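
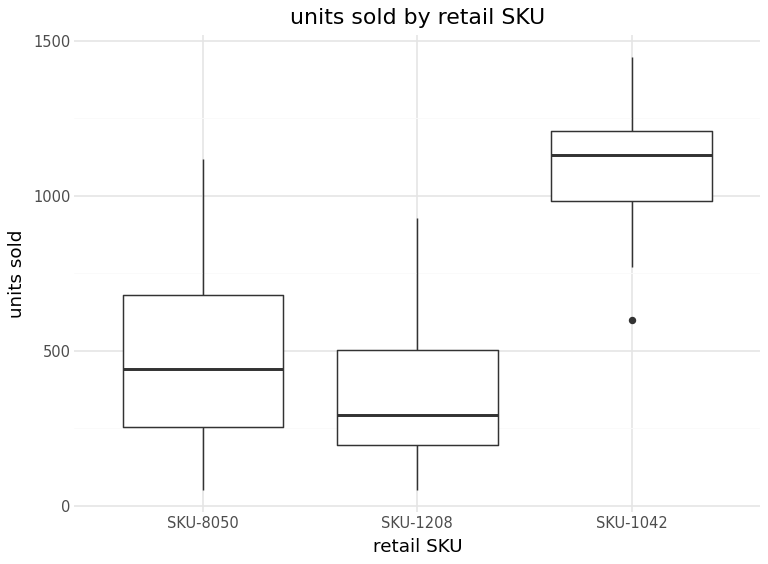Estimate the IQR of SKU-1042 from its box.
≈ 200

Q3 ≈ 1200, Q1 ≈ 1000; IQR ≈ 200.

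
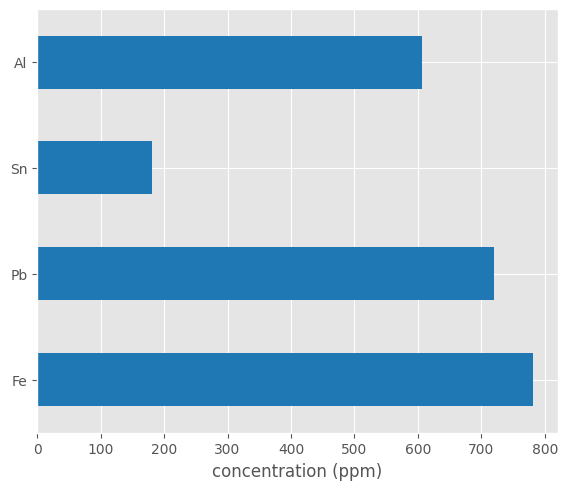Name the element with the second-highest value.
Pb

Top 3: Fe ≈ 800, Pb ≈ 700, Al ≈ 600.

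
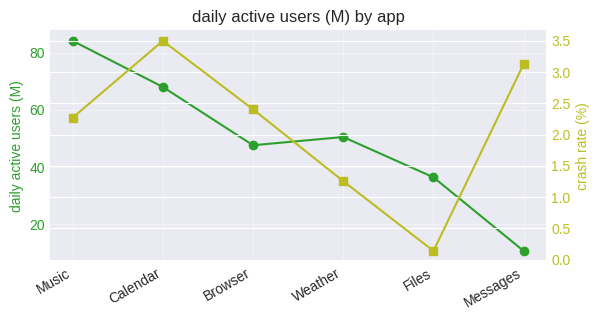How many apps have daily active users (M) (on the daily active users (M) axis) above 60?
2

Above 60: Music, Calendar.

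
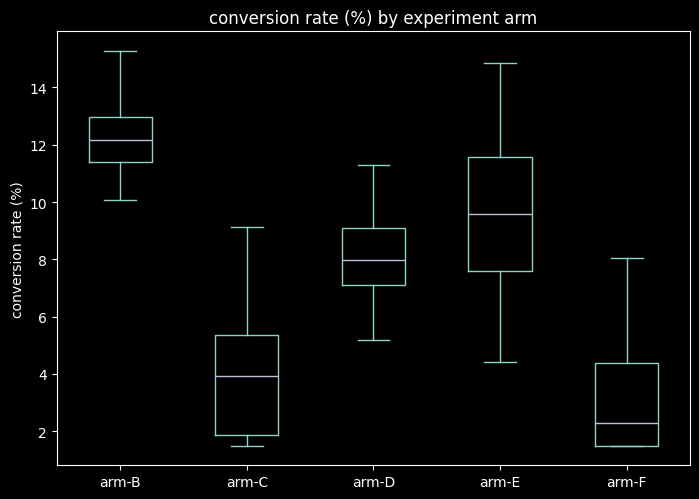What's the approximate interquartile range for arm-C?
Q3 ≈ 5, Q1 ≈ 2; IQR ≈ 3.

≈ 3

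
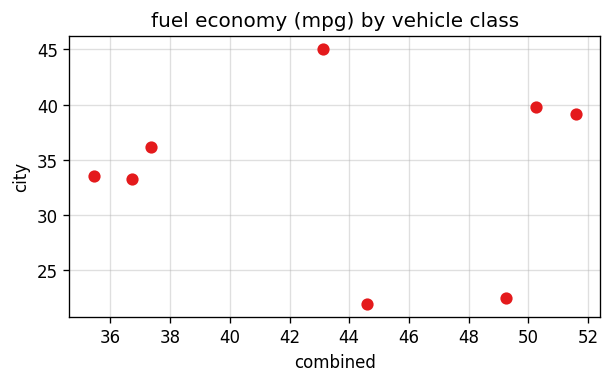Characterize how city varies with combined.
Points are roughly uncorrelated; weak (|r| ≈ 0.0).

no clear correlation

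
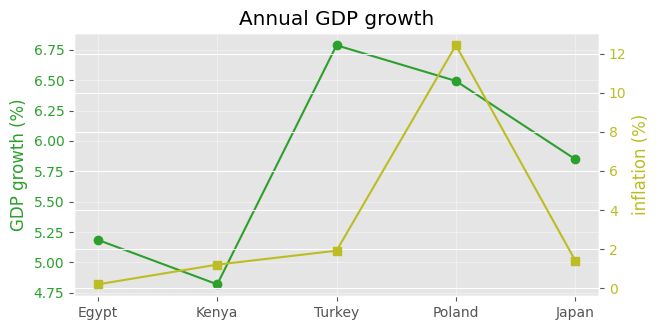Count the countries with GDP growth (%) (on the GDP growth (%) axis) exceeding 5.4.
Above 5.4: Turkey, Poland, Japan.

3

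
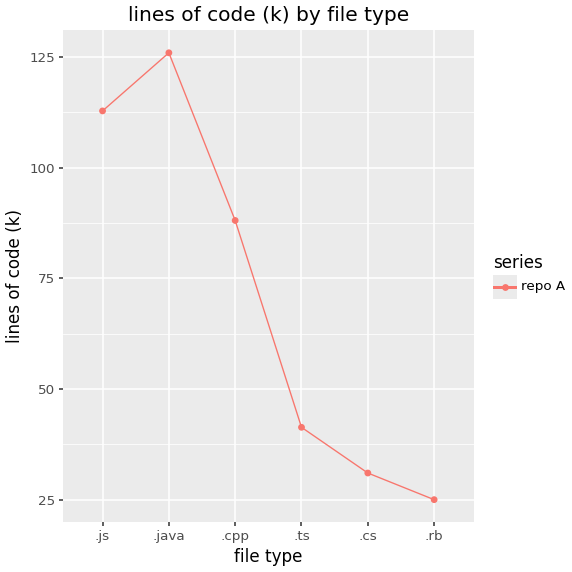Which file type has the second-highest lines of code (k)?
.js

Top 3: .java ≈ 130, .js ≈ 110, .cpp ≈ 90.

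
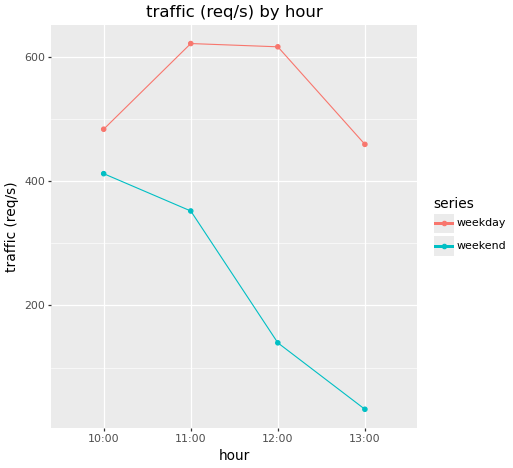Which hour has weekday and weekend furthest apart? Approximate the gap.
12:00, ≈ 450 req/s

12:00: weekday ≈ 600, weekend ≈ 150 → gap ≈ 450. Next-largest (13:00) is only ≈ 400.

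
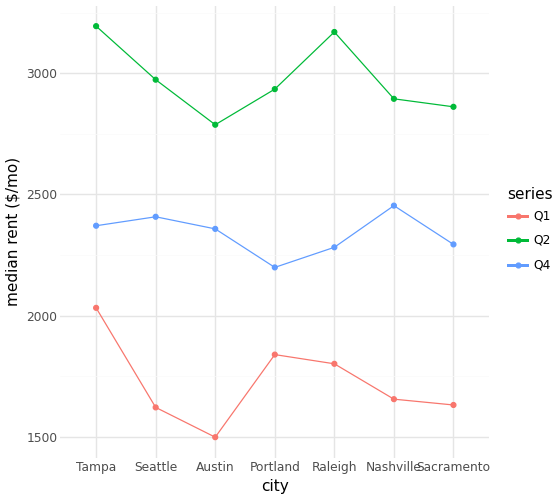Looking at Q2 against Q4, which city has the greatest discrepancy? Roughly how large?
Raleigh: Q2 ≈ 3200, Q4 ≈ 2200 → gap ≈ 1000. Next-largest (Tampa) is only ≈ 800.

Raleigh, ≈ 1000 $/mo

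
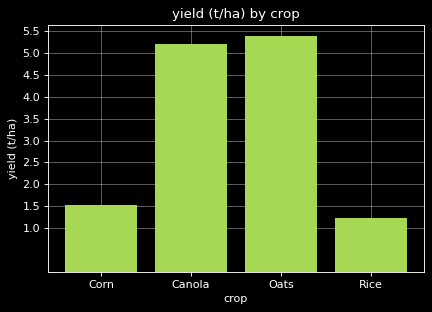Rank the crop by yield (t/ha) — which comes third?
Top 4: Oats ≈ 5.5, Canola ≈ 5.0, Corn ≈ 1.5, Rice ≈ 1.0.

Corn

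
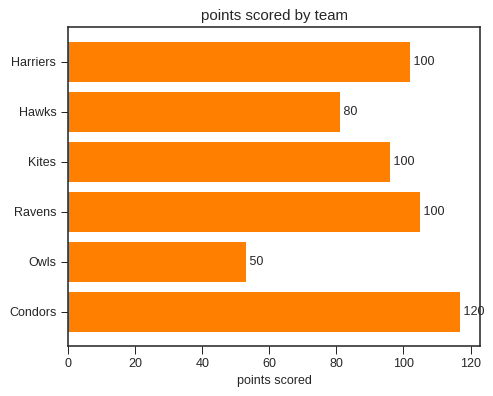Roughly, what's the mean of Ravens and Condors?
≈ 110

(100 + 120) / 2 ≈ 110.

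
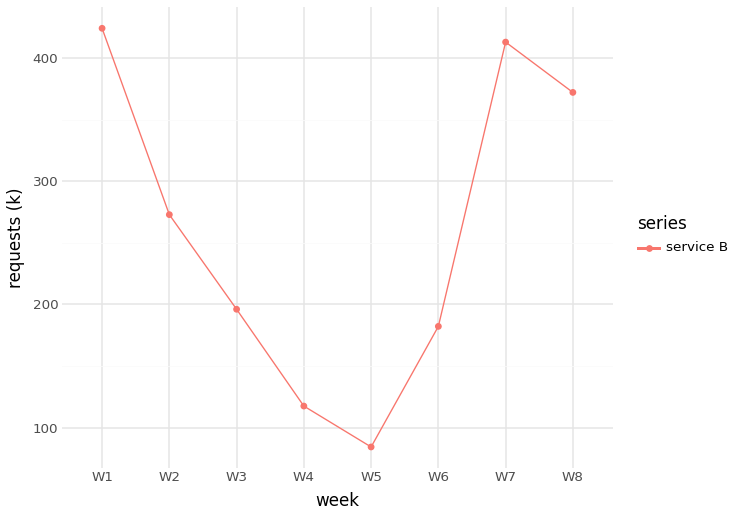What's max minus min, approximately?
Max W1 ≈ 400, min W5 ≈ 100; range ≈ 300.

≈ 300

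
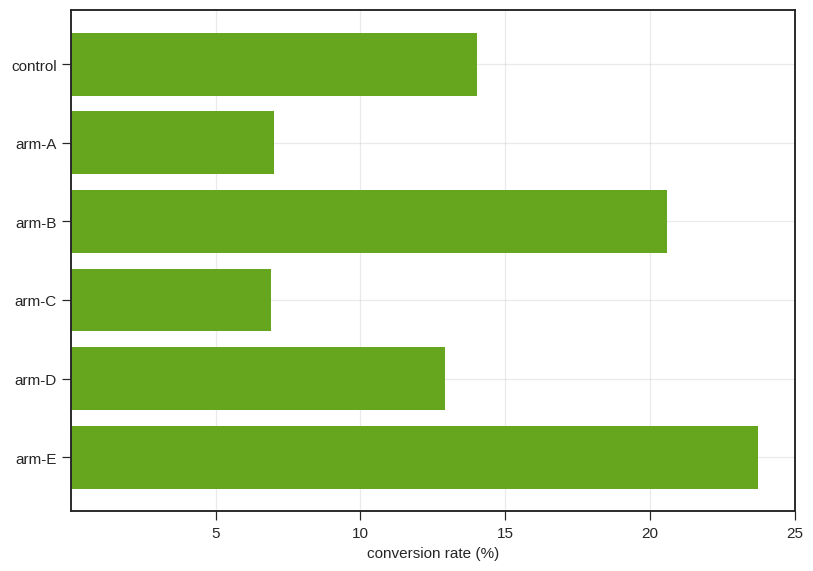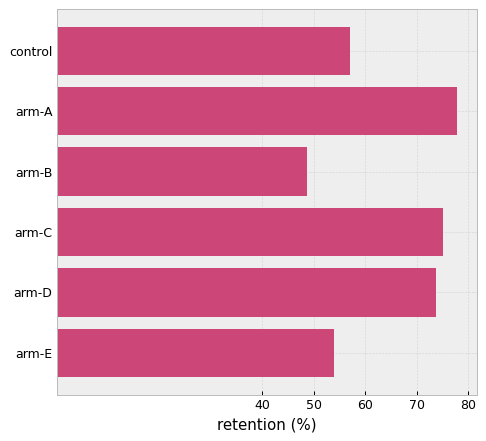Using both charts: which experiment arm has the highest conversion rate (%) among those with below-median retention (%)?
Chart 2 median retention (%) ≈ 70; below-median experiment arms: control, arm-B, arm-E. Among those, arm-E has the highest conversion rate (%) (≈ 25).

arm-E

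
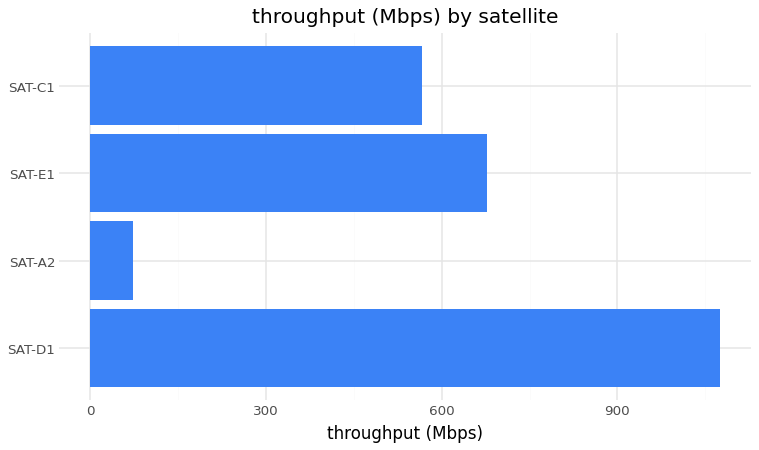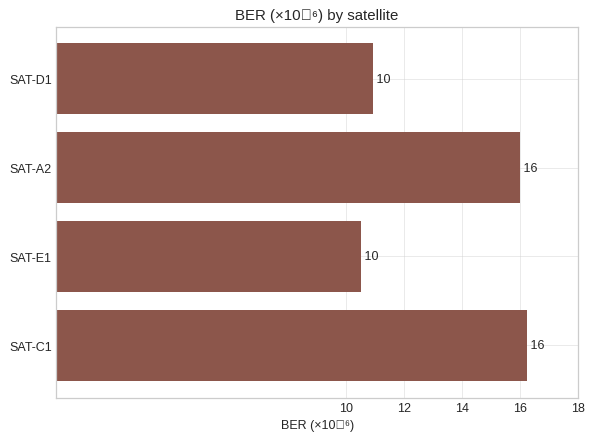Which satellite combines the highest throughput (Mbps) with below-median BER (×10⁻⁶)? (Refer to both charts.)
Chart 2 median BER (×10⁻⁶) ≈ 14; below-median satellites: SAT-D1, SAT-E1. Among those, SAT-D1 has the highest throughput (Mbps) (≈ 1100).

SAT-D1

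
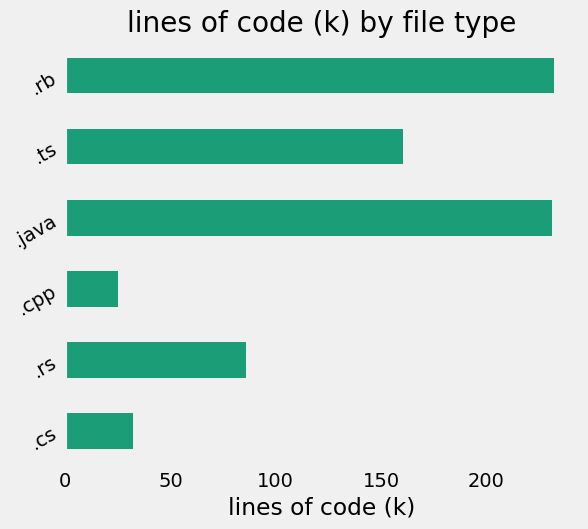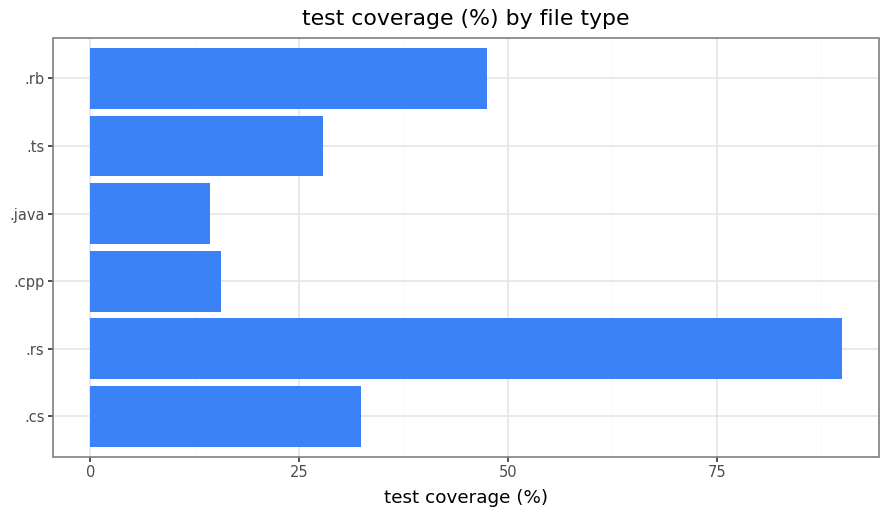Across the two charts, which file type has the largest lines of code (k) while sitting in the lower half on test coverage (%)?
Chart 2 median test coverage (%) ≈ 30; below-median file types: .cpp, .java, .ts. Among those, .java has the highest lines of code (k) (≈ 225).

.java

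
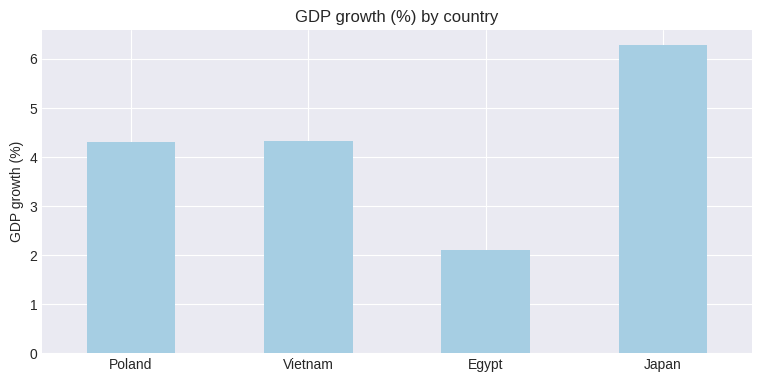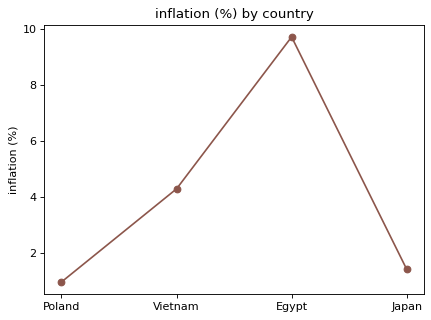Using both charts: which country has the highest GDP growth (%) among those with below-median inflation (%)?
Japan

Chart 2 median inflation (%) ≈ 3; below-median countries: Poland, Japan. Among those, Japan has the highest GDP growth (%) (≈ 6).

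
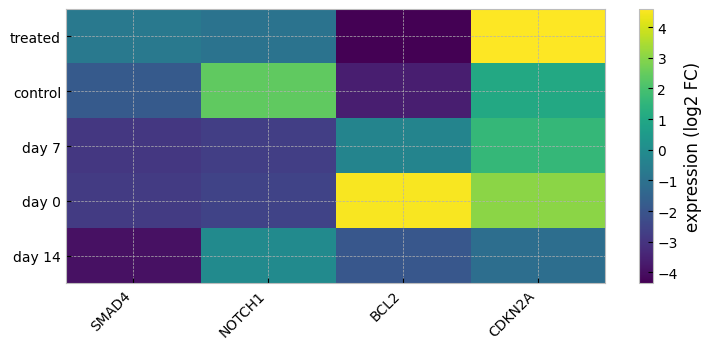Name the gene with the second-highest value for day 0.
CDKN2A

Top 3 for day 0: BCL2 ≈ 5, CDKN2A ≈ 3, NOTCH1 ≈ -3.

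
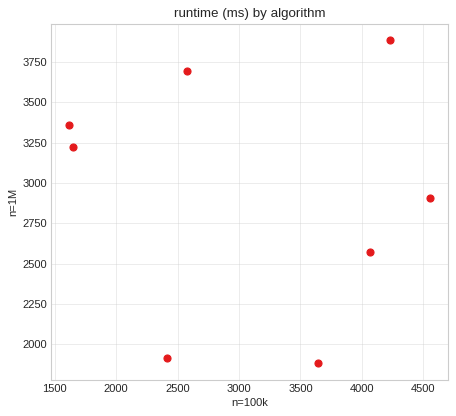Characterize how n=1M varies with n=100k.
no clear correlation

Points are roughly uncorrelated; weak (|r| ≈ 0.1).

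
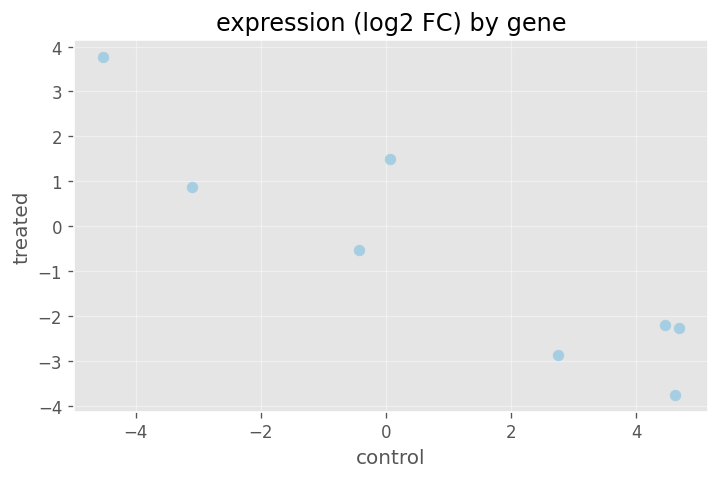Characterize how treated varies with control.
Points are negatively correlated; strong (|r| ≈ 0.9).

negative, strong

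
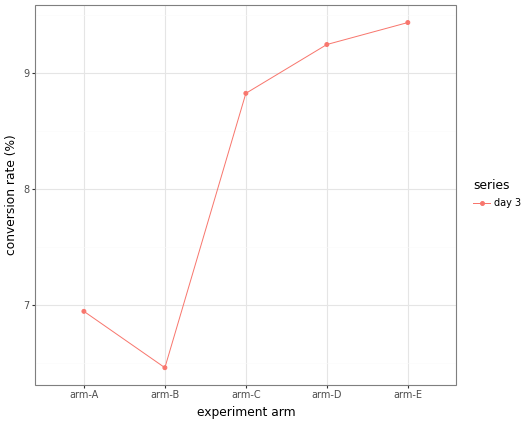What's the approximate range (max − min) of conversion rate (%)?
≈ 3.0

Max arm-E ≈ 9.5, min arm-B ≈ 6.5; range ≈ 3.0.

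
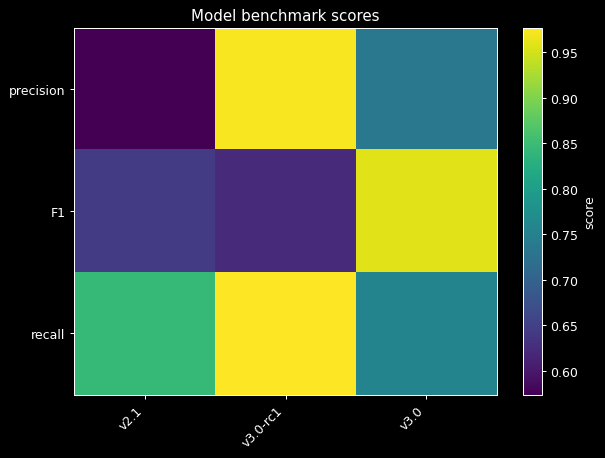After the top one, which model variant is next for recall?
Top 3 for recall: v3.0-rc1 ≈ 1.00, v2.1 ≈ 0.85, v3.0 ≈ 0.75.

v2.1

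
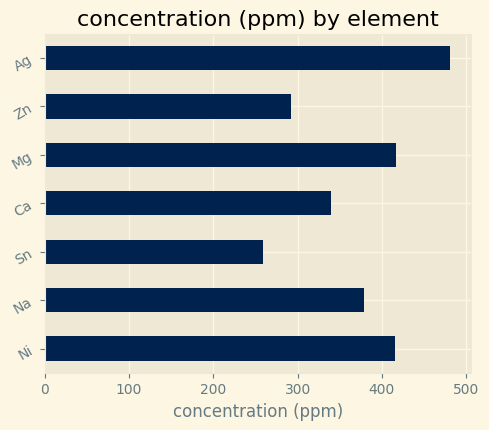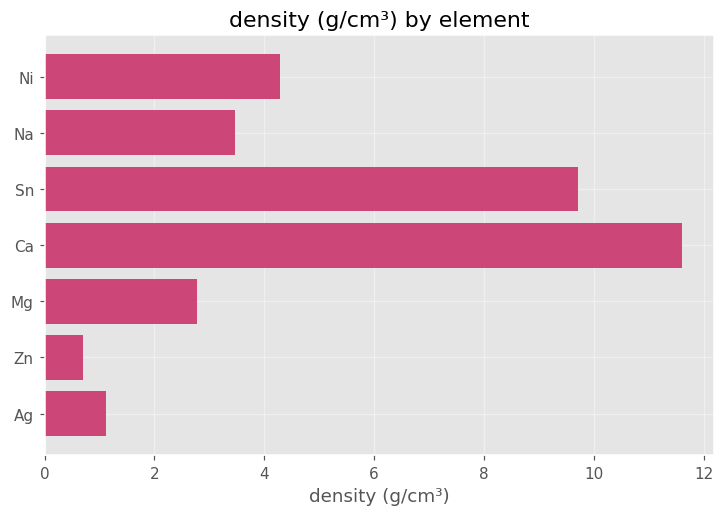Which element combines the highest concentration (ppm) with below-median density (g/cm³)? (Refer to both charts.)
Chart 2 median density (g/cm³) ≈ 4; below-median elements: Mg, Zn, Ag. Among those, Ag has the highest concentration (ppm) (≈ 500).

Ag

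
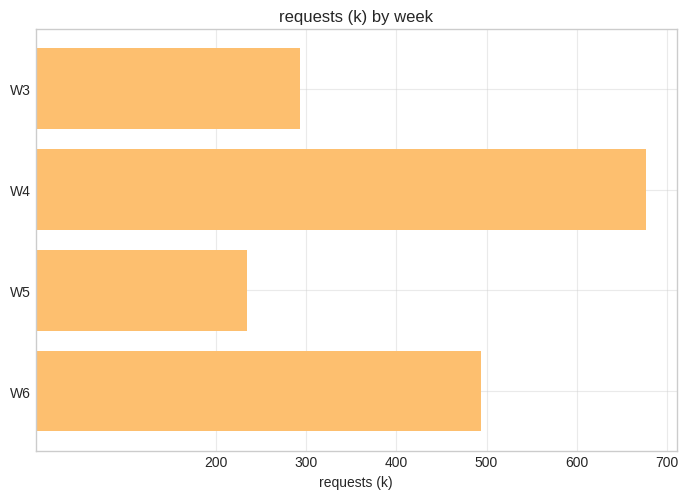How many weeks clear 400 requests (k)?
2

Above 400: W4, W6.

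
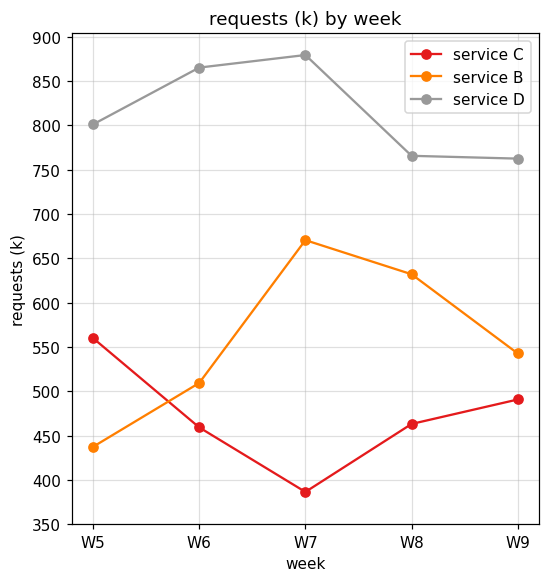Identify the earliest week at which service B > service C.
W5: service B ≈ 450 vs service C ≈ 550 (not yet); W6: service B ≈ 500 vs service C ≈ 450 (first crossover).

W6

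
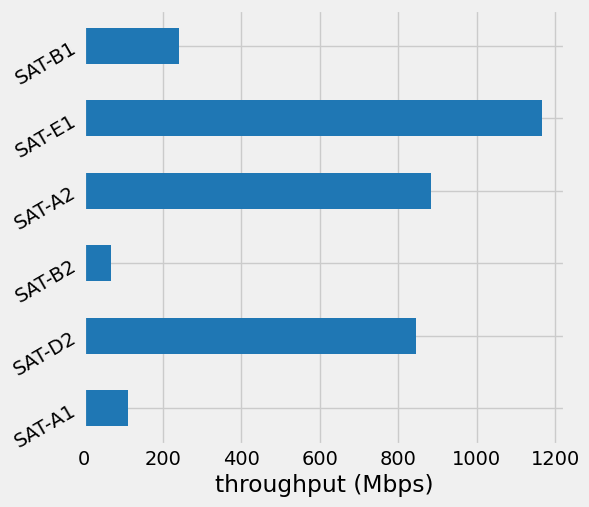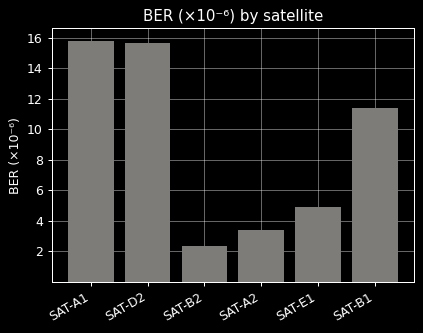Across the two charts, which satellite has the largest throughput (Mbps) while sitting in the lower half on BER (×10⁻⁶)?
SAT-E1

Chart 2 median BER (×10⁻⁶) ≈ 8; below-median satellites: SAT-B2, SAT-A2, SAT-E1. Among those, SAT-E1 has the highest throughput (Mbps) (≈ 1200).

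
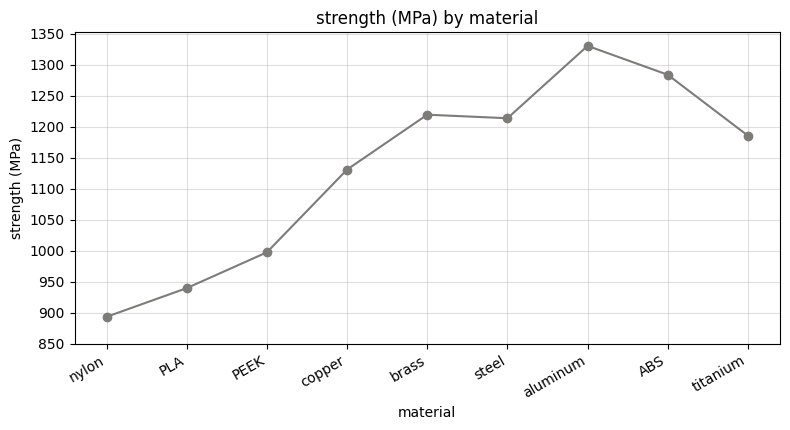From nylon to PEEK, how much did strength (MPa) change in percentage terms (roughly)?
≈ +11.1%

nylon ≈ 900, PEEK ≈ 1000; (1000 − 900) / 900 ≈ +11.1%.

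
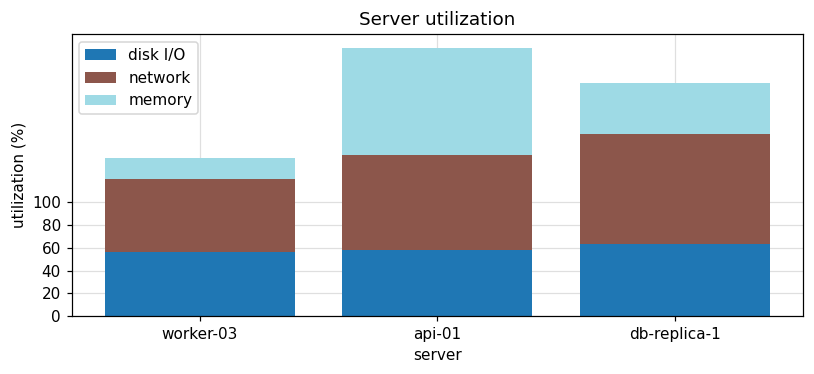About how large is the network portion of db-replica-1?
network top ≈ 160, bottom ≈ 60; segment ≈ 100.

≈ 100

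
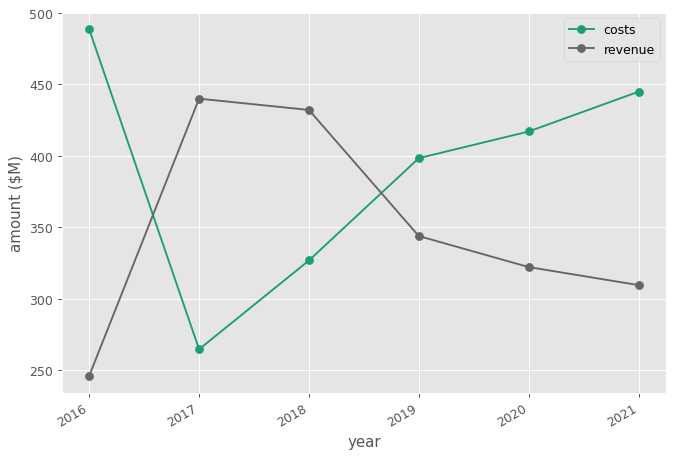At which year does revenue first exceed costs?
2017

2016: revenue ≈ 250 vs costs ≈ 500 (not yet); 2017: revenue ≈ 450 vs costs ≈ 275 (first crossover).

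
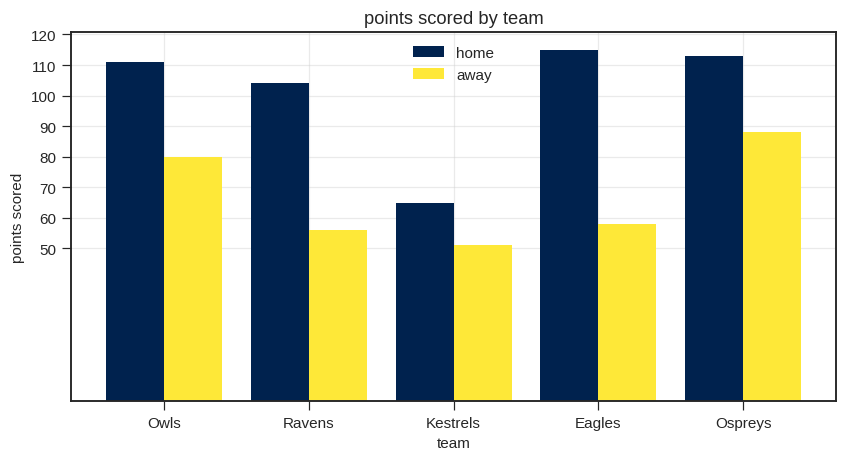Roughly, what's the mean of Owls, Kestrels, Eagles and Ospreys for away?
≈ 70

(80 + 50 + 60 + 90) / 4 ≈ 70.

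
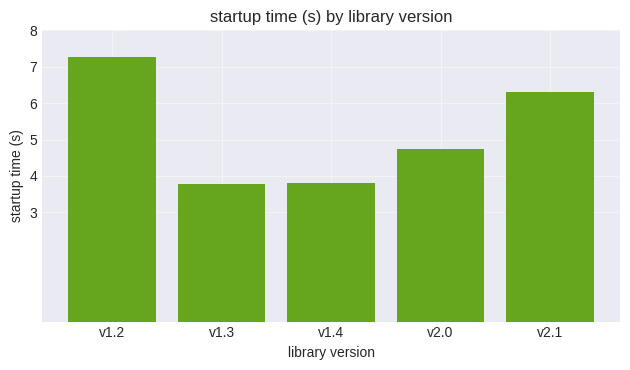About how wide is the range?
Max v1.2 ≈ 7, min v1.3 ≈ 4; range ≈ 3.

≈ 3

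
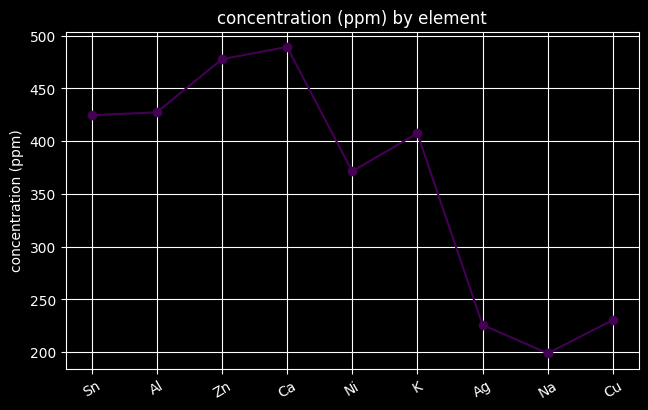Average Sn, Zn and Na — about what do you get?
(425 + 475 + 200) / 3 ≈ 367.

≈ 367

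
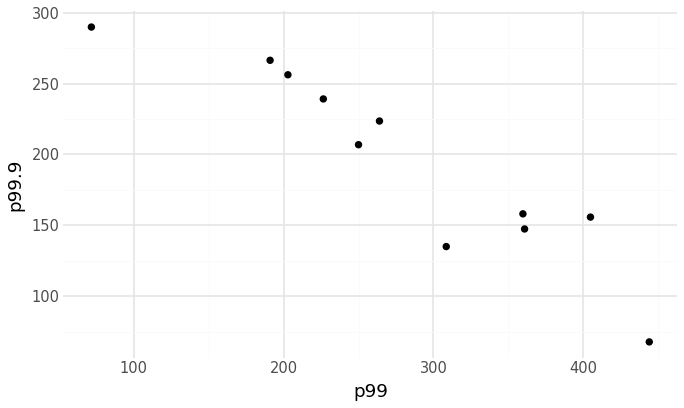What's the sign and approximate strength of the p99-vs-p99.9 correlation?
negative, strong

Points are negatively correlated; strong (|r| ≈ 0.9).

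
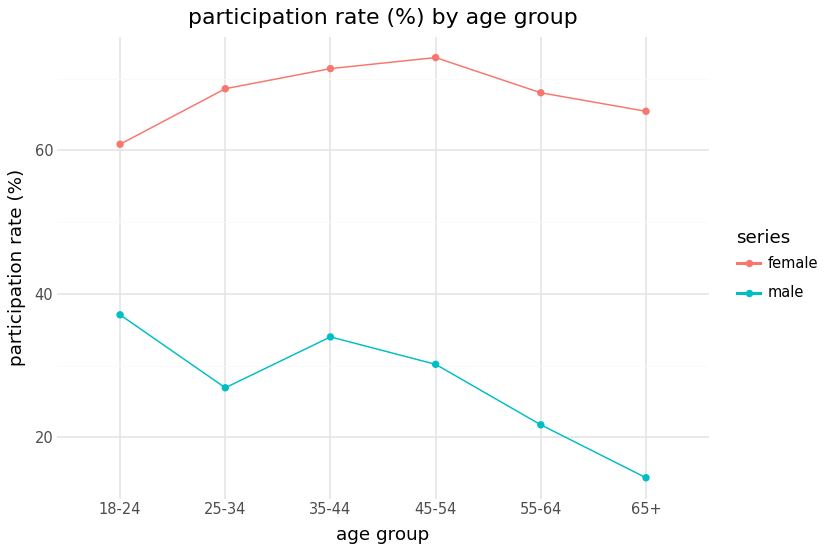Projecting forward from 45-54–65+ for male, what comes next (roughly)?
≈ 7.5

Last three: 30, 20, 15 → slope ≈ -7.5/step → next ≈ 7.5.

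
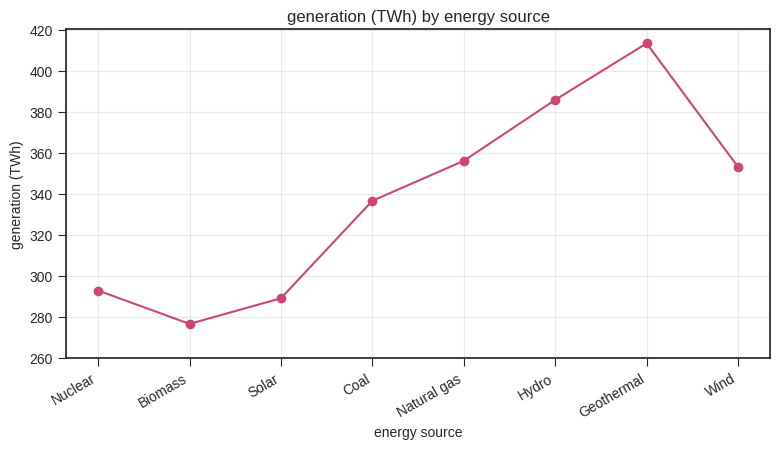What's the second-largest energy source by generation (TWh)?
Hydro

Top 3: Geothermal ≈ 420, Hydro ≈ 380, Natural gas ≈ 360.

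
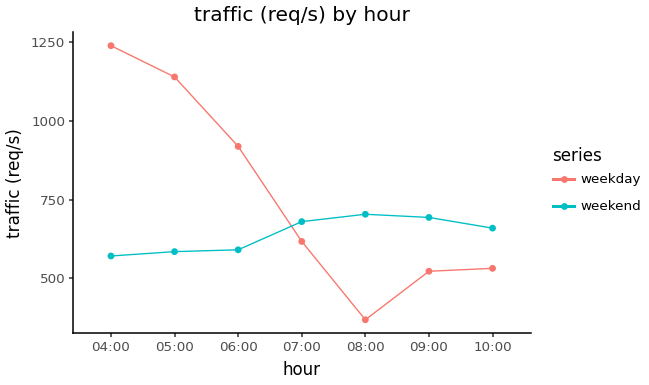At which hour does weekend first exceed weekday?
07:00

06:00: weekend ≈ 600 vs weekday ≈ 900 (not yet); 07:00: weekend ≈ 700 vs weekday ≈ 600 (first crossover).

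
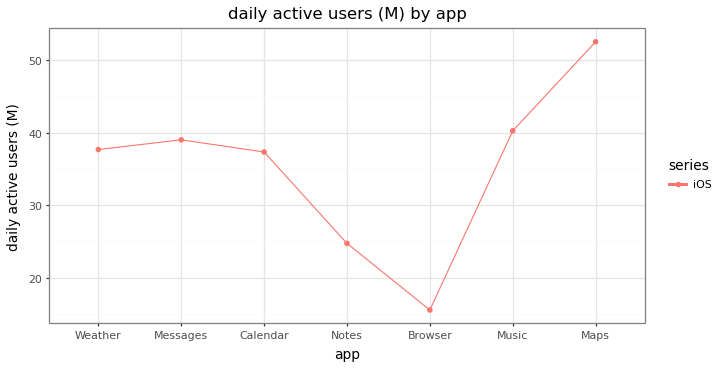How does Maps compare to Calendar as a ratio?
≈ 1.43×

Maps ≈ 50, Calendar ≈ 35; 50/35 ≈ 1.43.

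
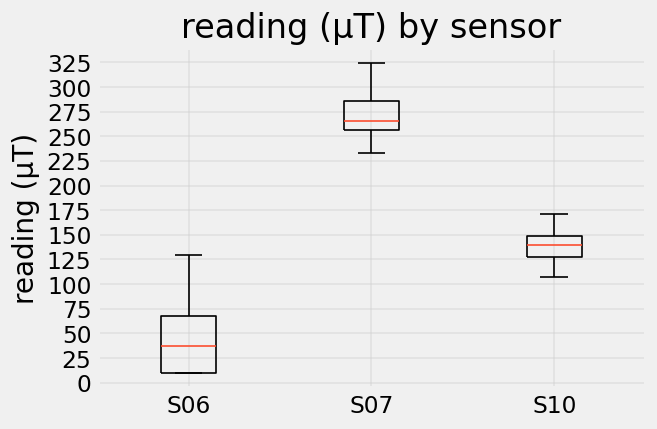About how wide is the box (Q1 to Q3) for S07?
Q3 ≈ 275, Q1 ≈ 250; IQR ≈ 25.

≈ 25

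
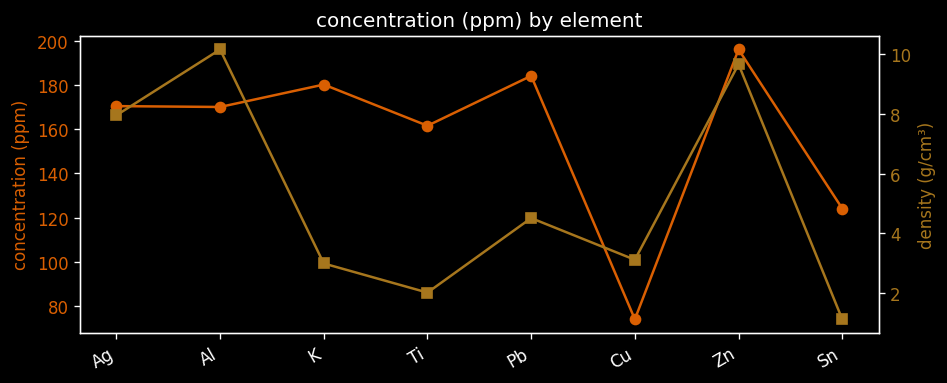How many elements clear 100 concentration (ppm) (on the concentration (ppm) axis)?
7

Above 100: Ag, Al, K, Ti, Pb, Zn, Sn.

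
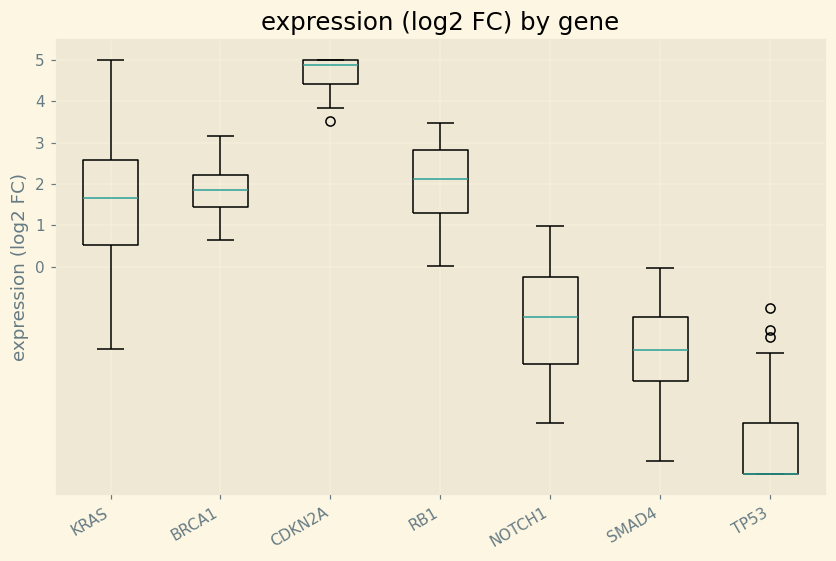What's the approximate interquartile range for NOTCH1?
Q3 ≈ 0, Q1 ≈ -2; IQR ≈ 2.

≈ 2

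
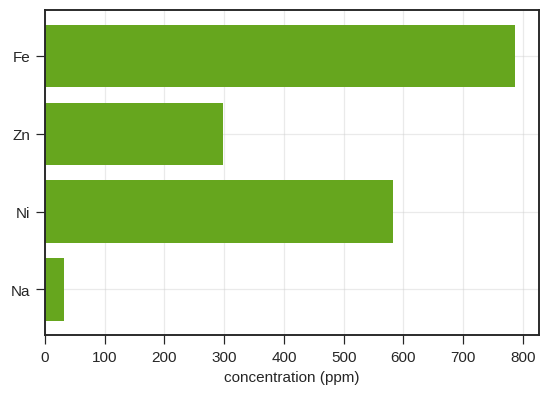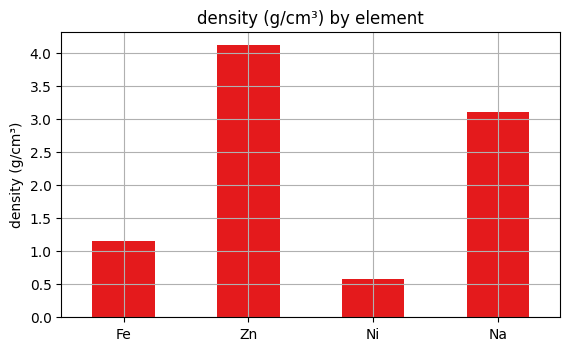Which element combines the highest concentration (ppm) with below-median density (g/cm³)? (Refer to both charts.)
Chart 2 median density (g/cm³) ≈ 2; below-median elements: Fe, Ni. Among those, Fe has the highest concentration (ppm) (≈ 800).

Fe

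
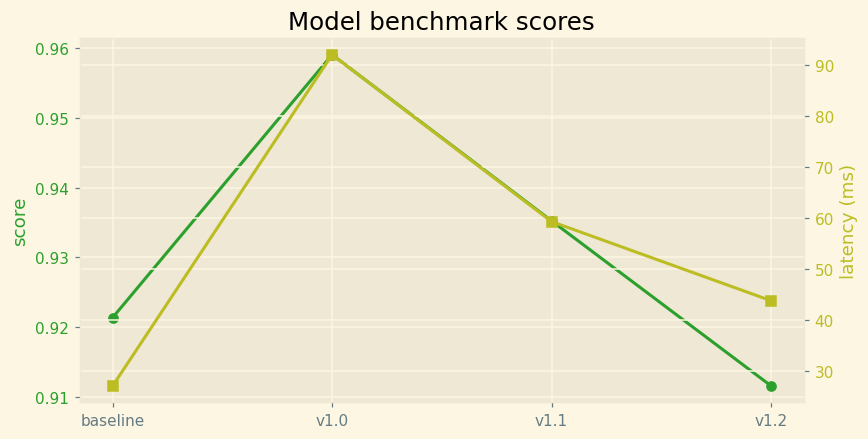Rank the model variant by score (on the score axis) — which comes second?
v1.1

Top 3 (on the score axis): v1.0 ≈ 0.96, v1.1 ≈ 0.94, baseline ≈ 0.92.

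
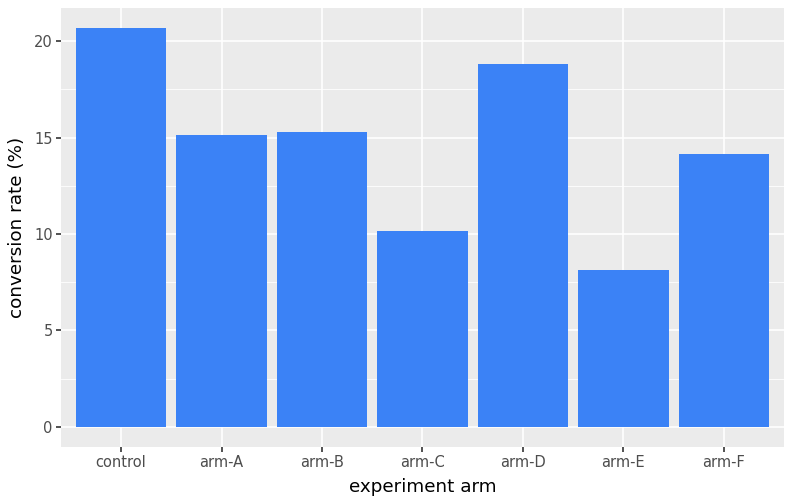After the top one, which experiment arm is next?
arm-D

Top 3: control ≈ 20, arm-D ≈ 18, arm-B ≈ 16.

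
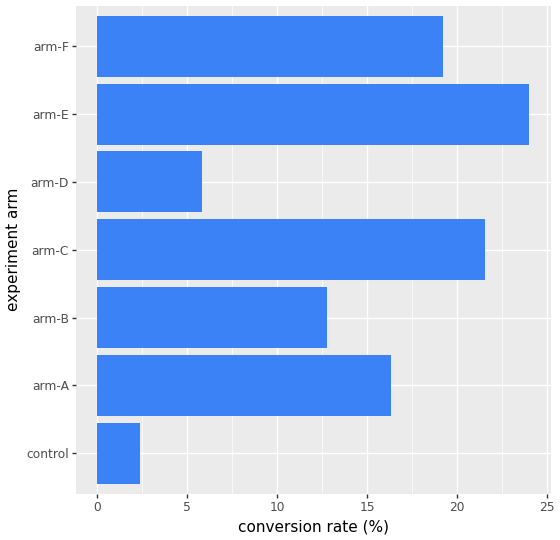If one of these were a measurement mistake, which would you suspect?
control

control ≈ 2; the rest sit between ≈ 6 and ≈ 24.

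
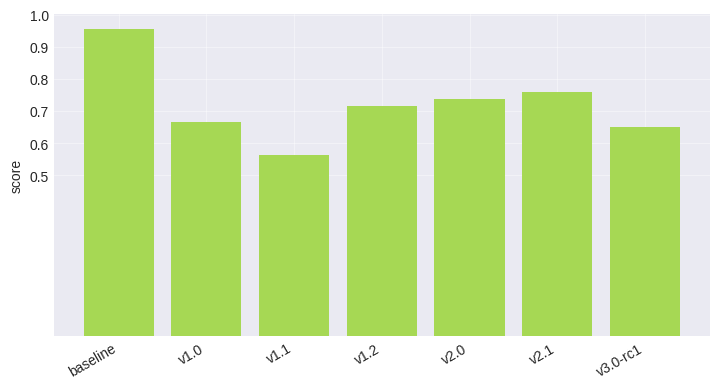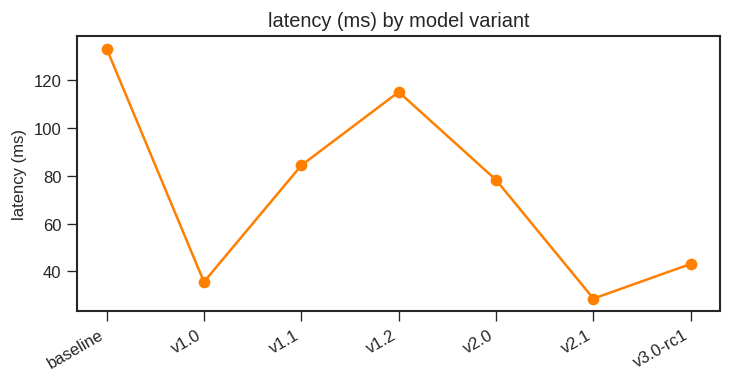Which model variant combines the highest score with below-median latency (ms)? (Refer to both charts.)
v2.1

Chart 2 median latency (ms) ≈ 80; below-median model variants: v1.0, v2.1, v3.0-rc1. Among those, v2.1 has the highest score (≈ 0.8).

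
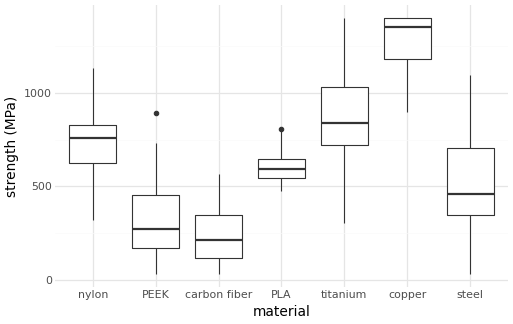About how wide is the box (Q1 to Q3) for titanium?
≈ 300

Q3 ≈ 1000, Q1 ≈ 700; IQR ≈ 300.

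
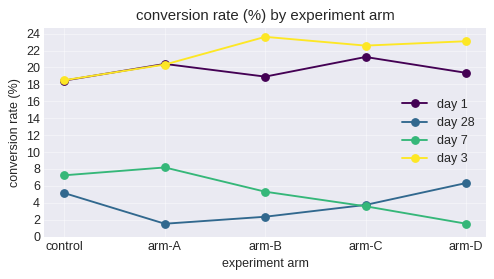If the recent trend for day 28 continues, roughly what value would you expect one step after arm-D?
≈ 8

Last three: 2, 4, 6 → slope ≈ 2/step → next ≈ 8.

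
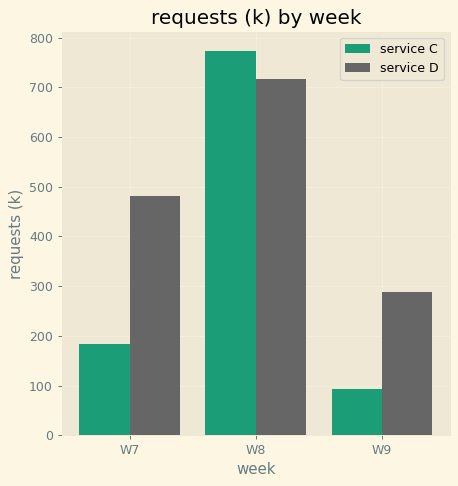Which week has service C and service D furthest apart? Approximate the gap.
W7: service C ≈ 200, service D ≈ 500 → gap ≈ 300. Next-largest (W9) is only ≈ 200.

W7, ≈ 300 k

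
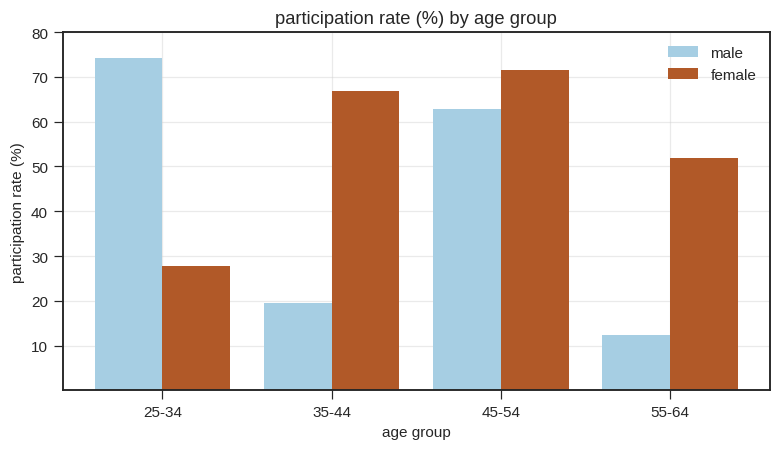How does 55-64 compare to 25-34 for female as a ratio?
55-64 ≈ 50, 25-34 ≈ 30; 50/30 ≈ 1.67.

≈ 1.67×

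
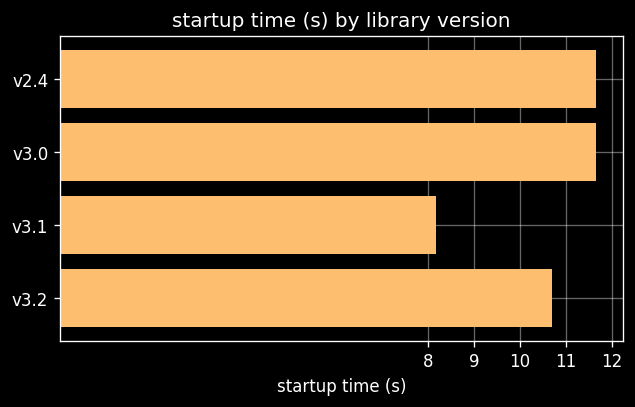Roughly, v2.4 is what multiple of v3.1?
≈ 1.5×

v2.4 ≈ 12, v3.1 ≈ 8; 12/8 ≈ 1.5.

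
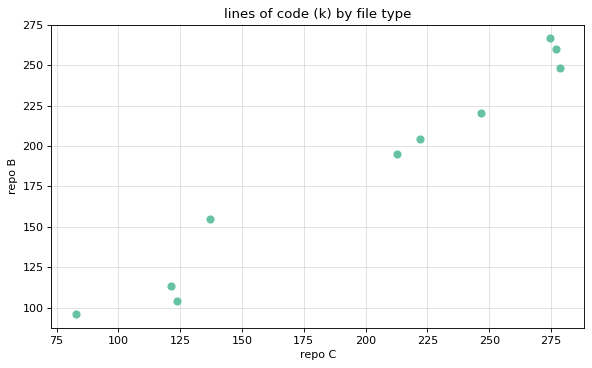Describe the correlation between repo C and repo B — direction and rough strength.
Points are positively correlated; strong (|r| ≈ 1.0).

positive, strong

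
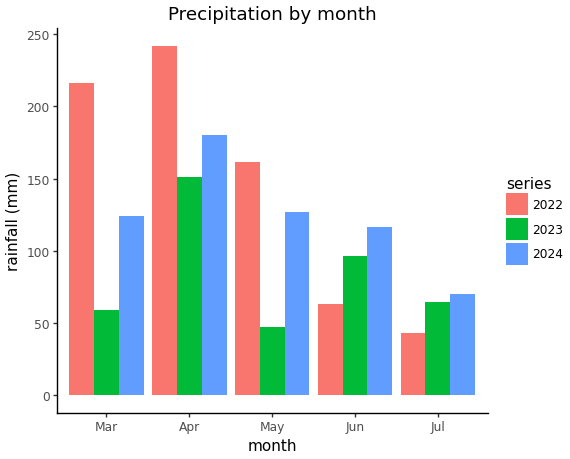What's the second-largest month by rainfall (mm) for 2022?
Top 3 for 2022: Apr ≈ 250, Mar ≈ 225, May ≈ 150.

Mar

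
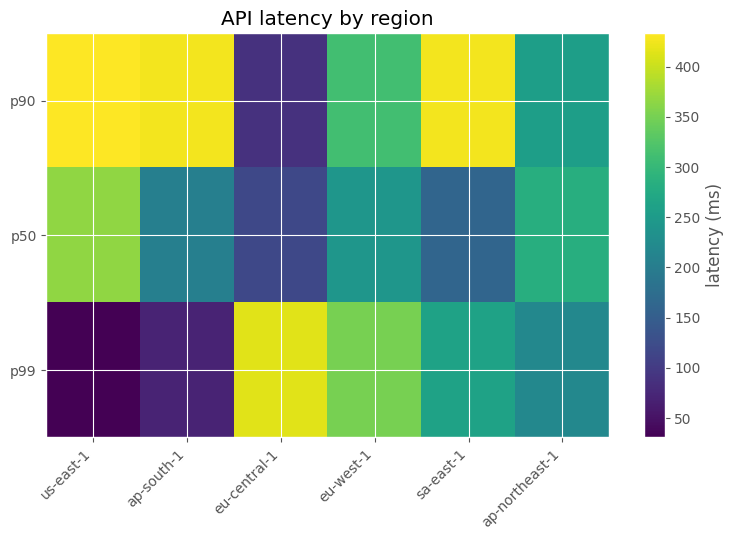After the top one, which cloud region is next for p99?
eu-west-1

Top 3 for p99: eu-central-1 ≈ 400, eu-west-1 ≈ 350, sa-east-1 ≈ 250.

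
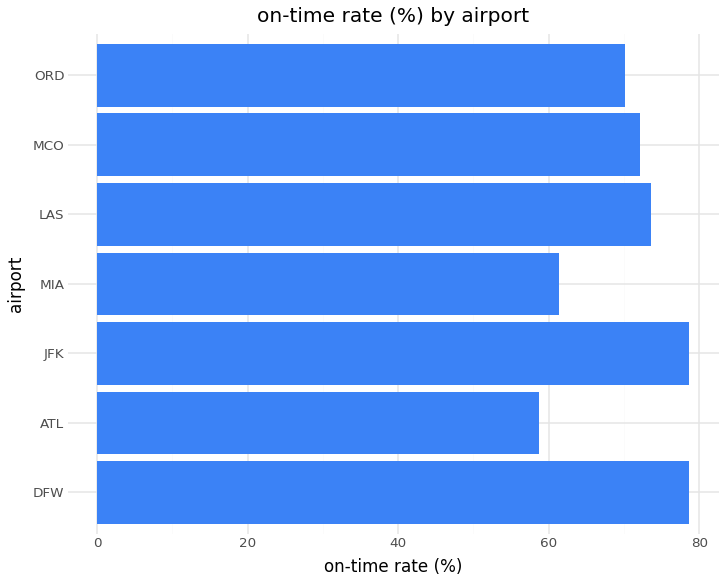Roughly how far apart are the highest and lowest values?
Max JFK ≈ 80, min ATL ≈ 60; range ≈ 20.

≈ 20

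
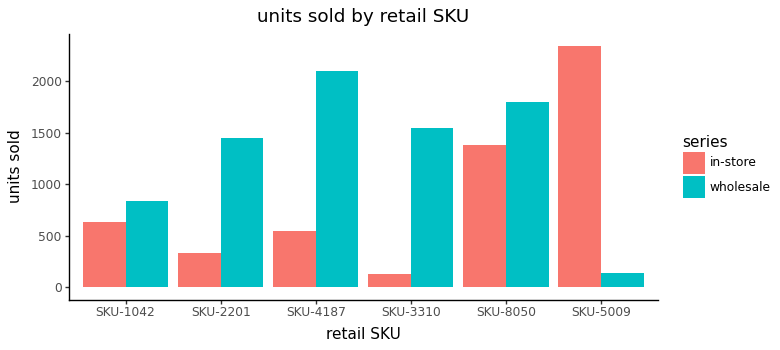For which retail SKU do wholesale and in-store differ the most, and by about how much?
SKU-5009, ≈ 2200

SKU-5009: wholesale ≈ 200, in-store ≈ 2400 → gap ≈ 2200. Next-largest (SKU-4187) is only ≈ 1600.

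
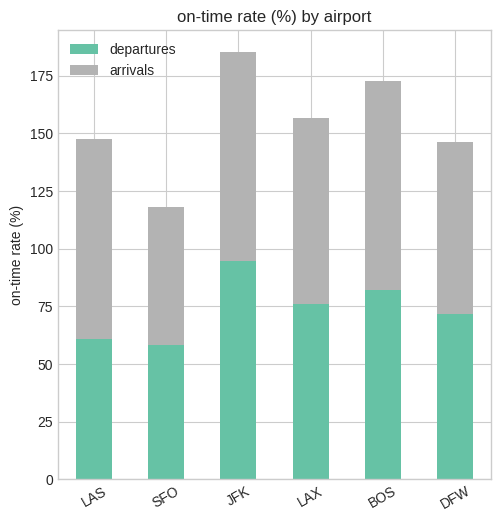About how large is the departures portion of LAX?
departures top ≈ 80, bottom ≈ 0; segment ≈ 80.

≈ 80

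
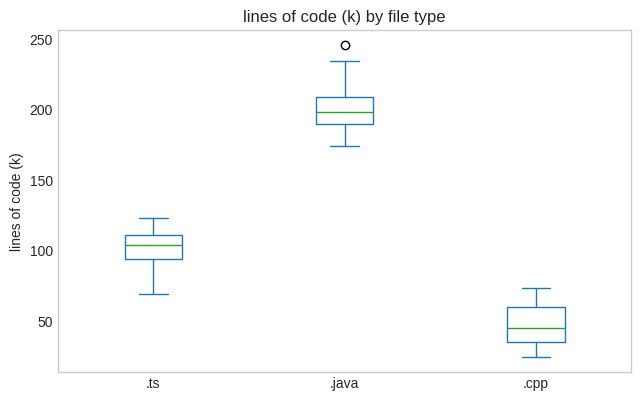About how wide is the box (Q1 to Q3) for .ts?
Q3 ≈ 120, Q1 ≈ 100; IQR ≈ 20.

≈ 20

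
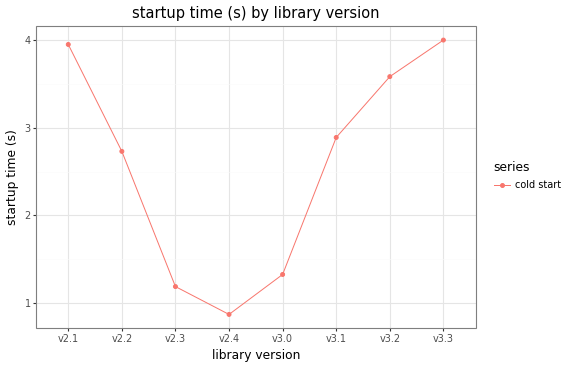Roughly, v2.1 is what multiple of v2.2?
v2.1 ≈ 4.0, v2.2 ≈ 2.5; 4.0/2.5 ≈ 1.6.

≈ 1.6×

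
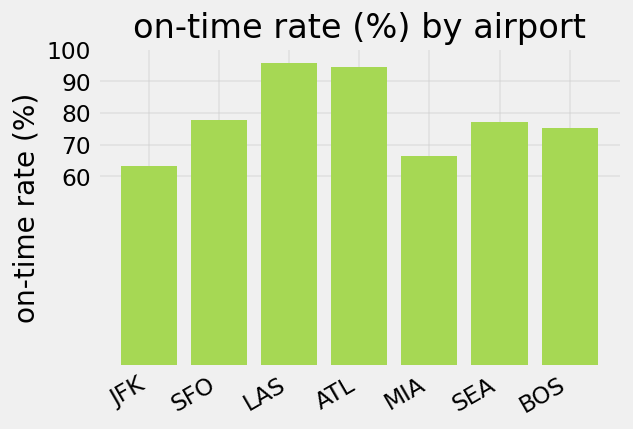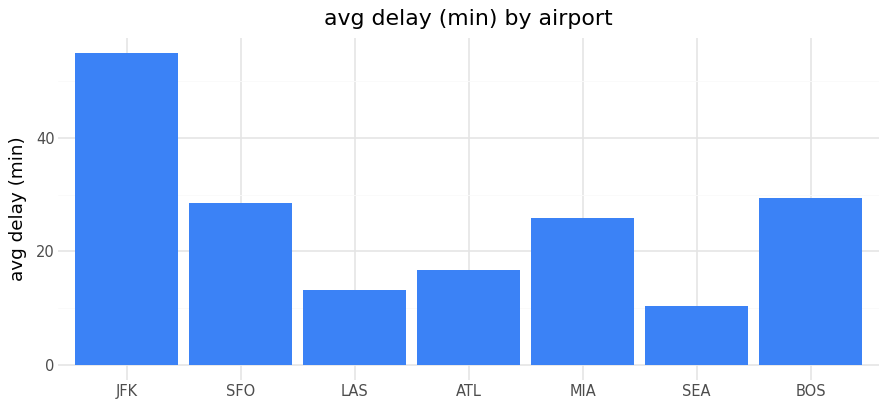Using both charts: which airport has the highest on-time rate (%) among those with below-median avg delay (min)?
LAS

Chart 2 median avg delay (min) ≈ 30; below-median airports: LAS, ATL, SEA. Among those, LAS has the highest on-time rate (%) (≈ 100).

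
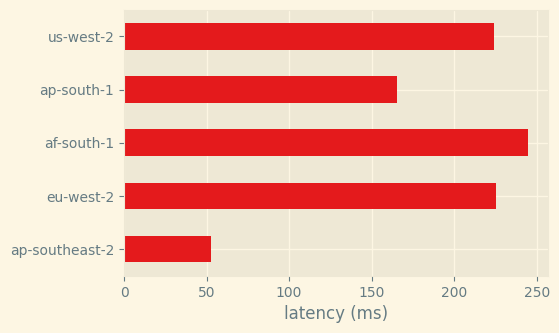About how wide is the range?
≈ 200

Max af-south-1 ≈ 250, min ap-southeast-2 ≈ 50; range ≈ 200.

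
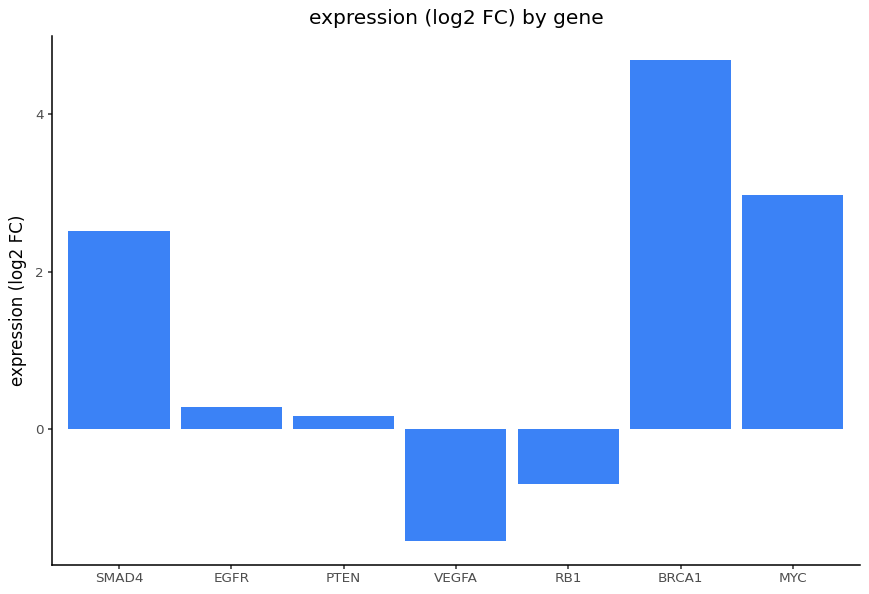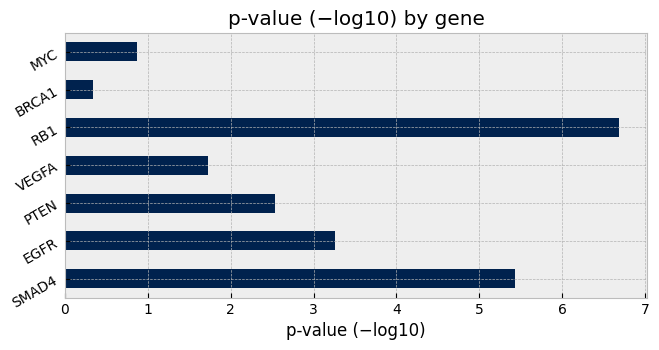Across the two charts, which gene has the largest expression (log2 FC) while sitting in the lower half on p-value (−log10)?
Chart 2 median p-value (−log10) ≈ 3; below-median genes: VEGFA, BRCA1, MYC. Among those, BRCA1 has the highest expression (log2 FC) (≈ 4.5).

BRCA1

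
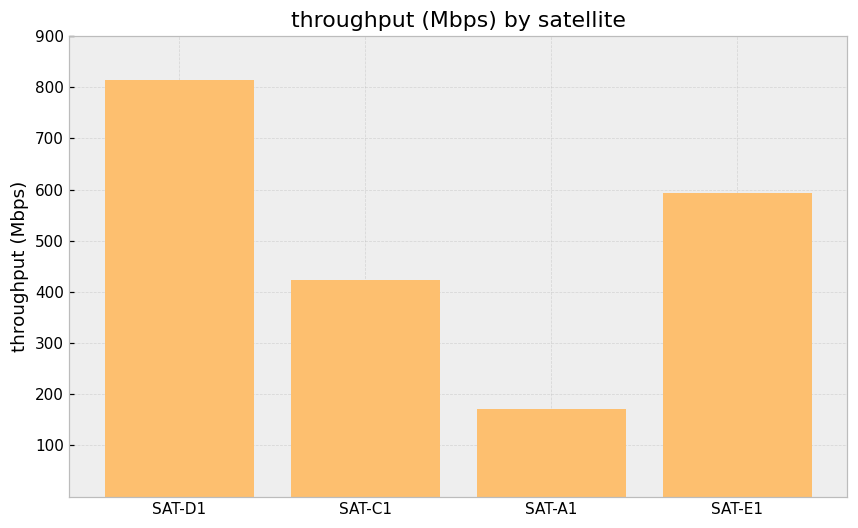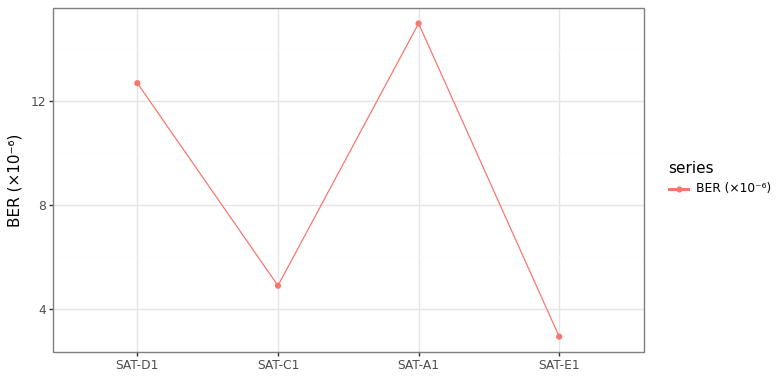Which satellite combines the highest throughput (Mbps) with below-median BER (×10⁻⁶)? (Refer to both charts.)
Chart 2 median BER (×10⁻⁶) ≈ 8; below-median satellites: SAT-C1, SAT-E1. Among those, SAT-E1 has the highest throughput (Mbps) (≈ 600).

SAT-E1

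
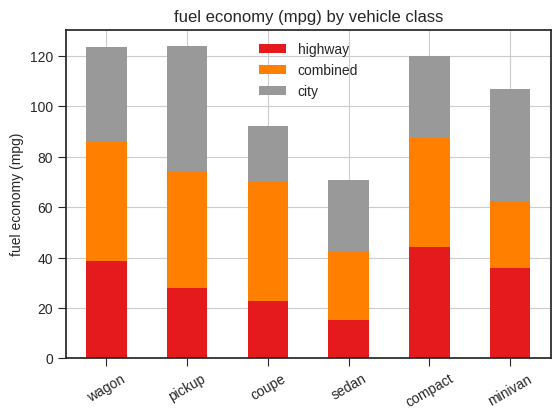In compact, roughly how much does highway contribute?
≈ 40

highway top ≈ 40, bottom ≈ 0; segment ≈ 40.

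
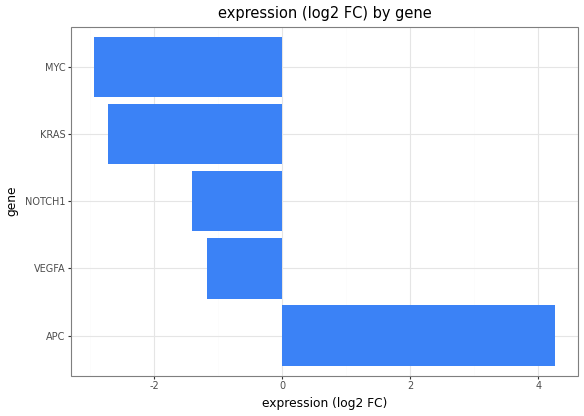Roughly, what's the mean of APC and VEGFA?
(4 + -1) / 2 ≈ 2.

≈ 2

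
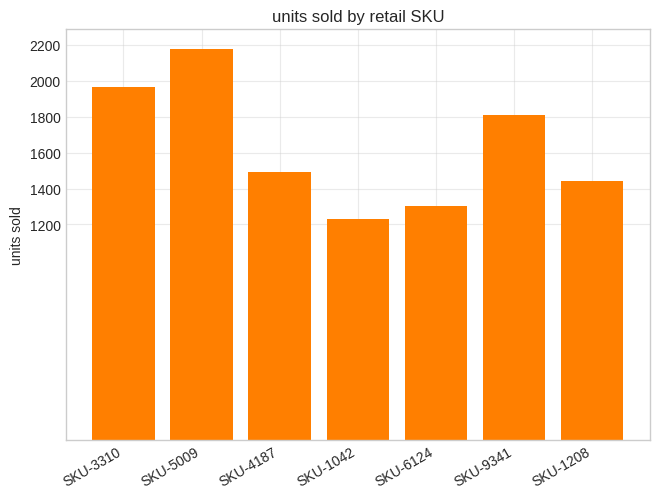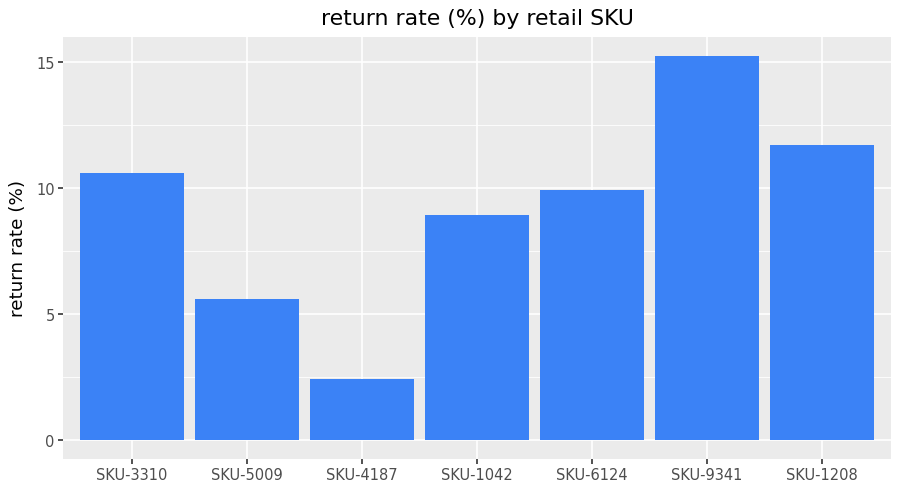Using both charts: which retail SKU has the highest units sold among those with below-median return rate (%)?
Chart 2 median return rate (%) ≈ 10; below-median retail SKUs: SKU-5009, SKU-4187, SKU-1042. Among those, SKU-5009 has the highest units sold (≈ 2200).

SKU-5009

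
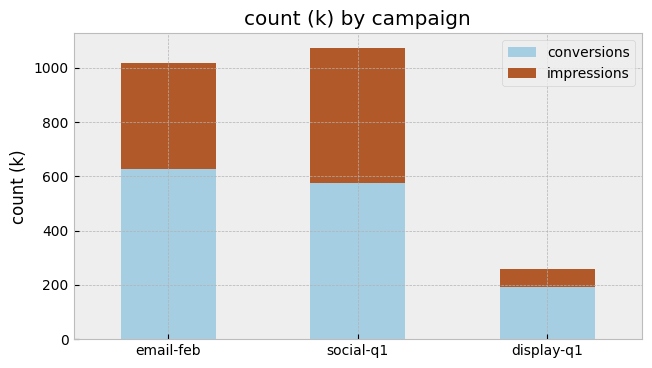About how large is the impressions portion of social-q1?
≈ 500

impressions top ≈ 1100, bottom ≈ 600; segment ≈ 500.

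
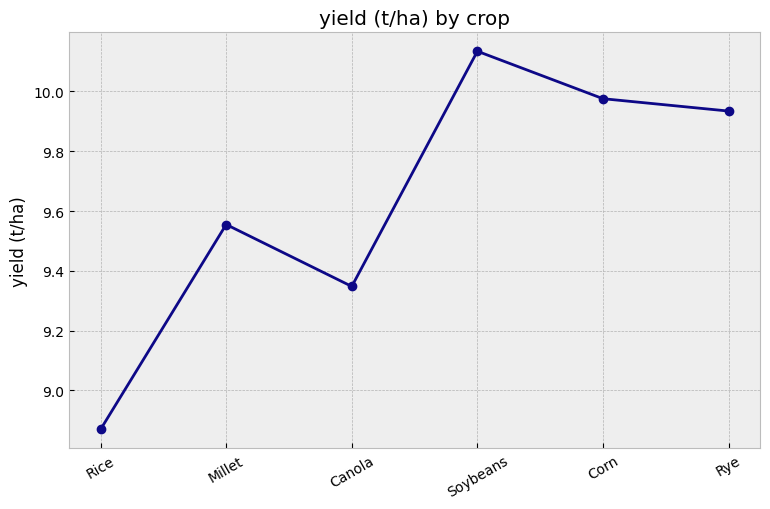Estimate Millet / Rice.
Millet ≈ 9.6, Rice ≈ 8.8; 9.6/8.8 ≈ 1.09.

≈ 1.09×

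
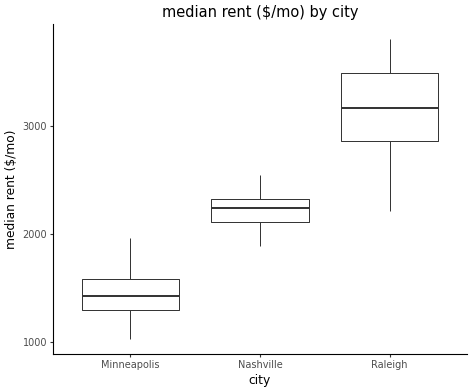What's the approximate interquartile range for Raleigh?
Q3 ≈ 3400, Q1 ≈ 2800; IQR ≈ 600.

≈ 600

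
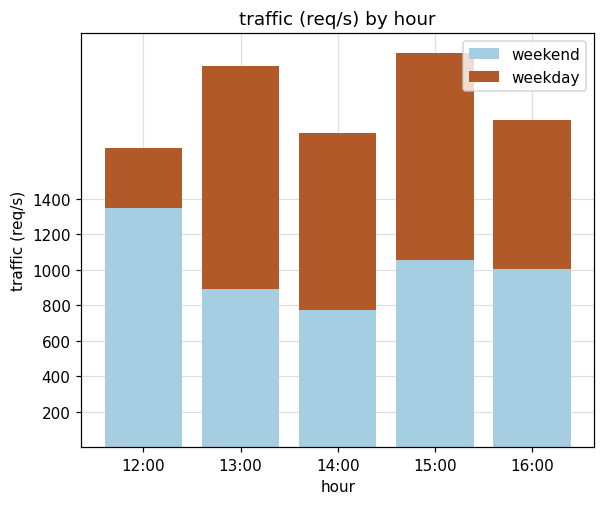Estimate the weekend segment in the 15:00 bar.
weekend top ≈ 1000, bottom ≈ 0; segment ≈ 1000.

≈ 1000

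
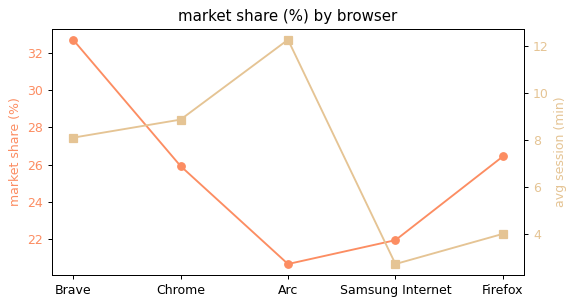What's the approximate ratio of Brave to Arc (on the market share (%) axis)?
≈ 1.6×

Brave ≈ 32, Arc ≈ 20; 32/20 ≈ 1.6.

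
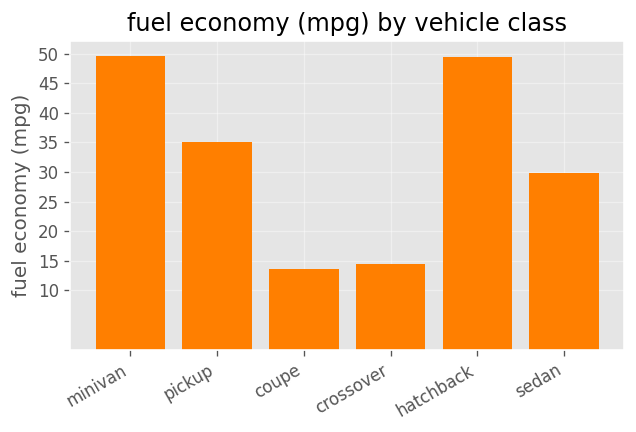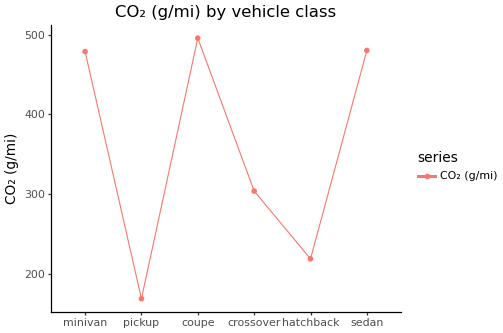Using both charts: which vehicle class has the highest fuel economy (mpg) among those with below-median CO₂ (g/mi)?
hatchback

Chart 2 median CO₂ (g/mi) ≈ 400; below-median vehicle classes: pickup, crossover, hatchback. Among those, hatchback has the highest fuel economy (mpg) (≈ 50).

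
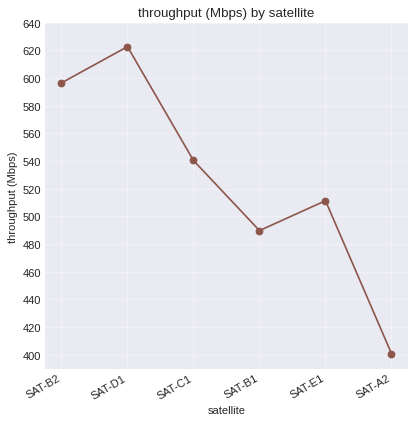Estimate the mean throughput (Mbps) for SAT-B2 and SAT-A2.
(600 + 400) / 2 ≈ 500.

≈ 500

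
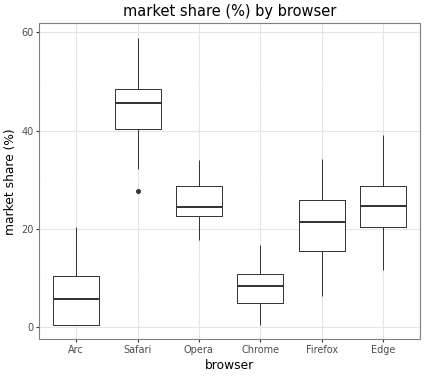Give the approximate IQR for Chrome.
≈ 5

Q3 ≈ 10, Q1 ≈ 5; IQR ≈ 5.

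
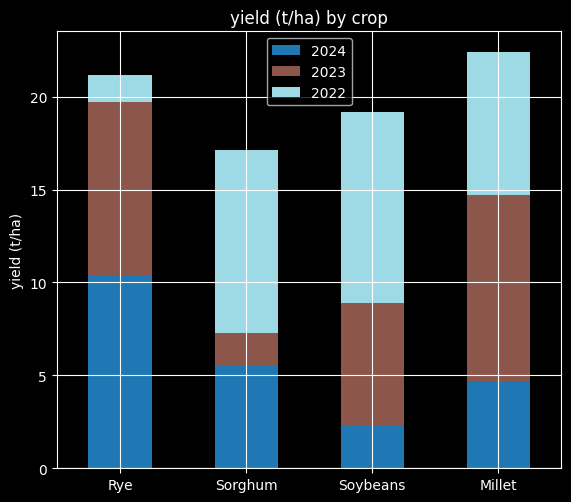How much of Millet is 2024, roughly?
2024 top ≈ 4, bottom ≈ 0; segment ≈ 4.

≈ 4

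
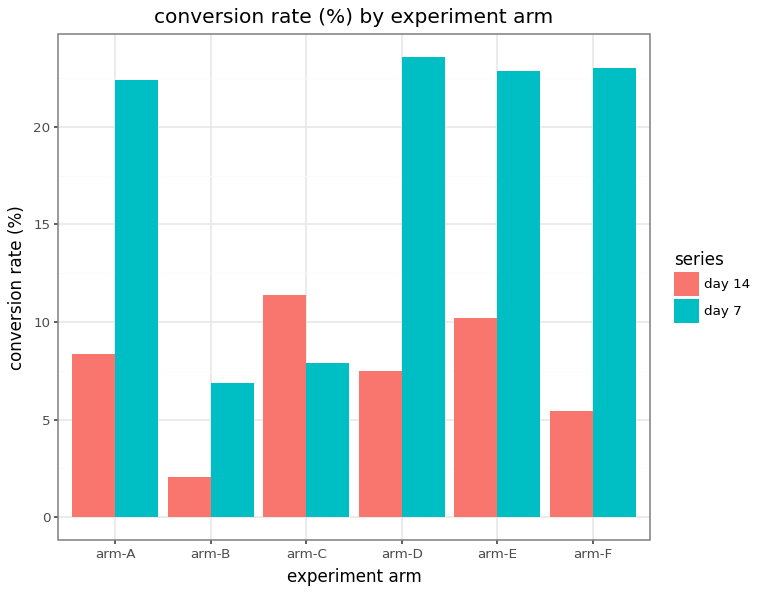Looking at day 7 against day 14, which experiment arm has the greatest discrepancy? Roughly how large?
arm-F: day 7 ≈ 24, day 14 ≈ 6 → gap ≈ 18. Next-largest (arm-D) is only ≈ 16.

arm-F, ≈ 18 %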